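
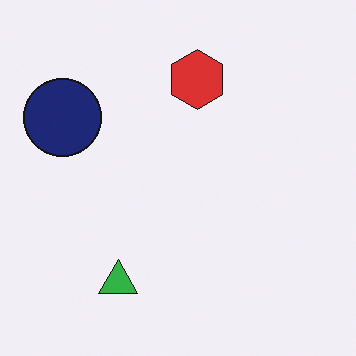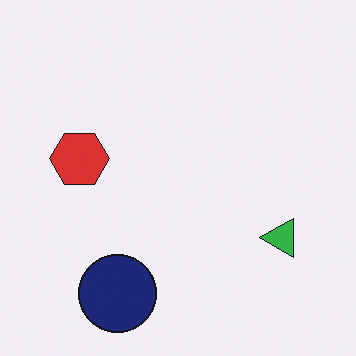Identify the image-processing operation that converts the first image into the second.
Rotated 90° counter-clockwise.

The navy circle sits in the top-left of the first image and the bottom-left of the second — consistent with a whole-image 90° counter-clockwise rotation.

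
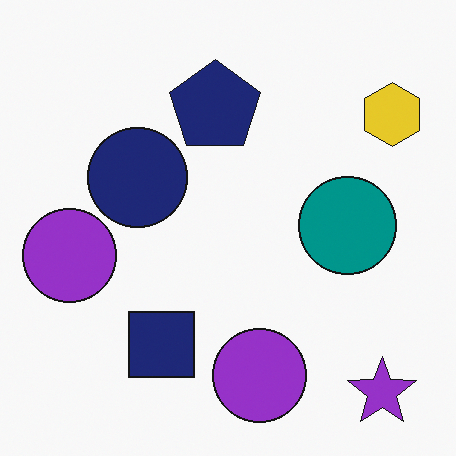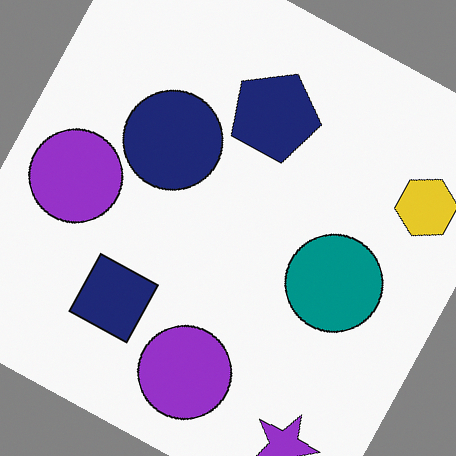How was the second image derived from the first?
It was rotated clockwise by a clearly visible amount.

Every shape is tilted by the same angle and the image corners show triangular fill wedges — a whole-image rotation by a non-right angle.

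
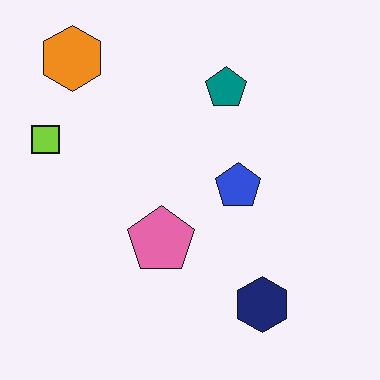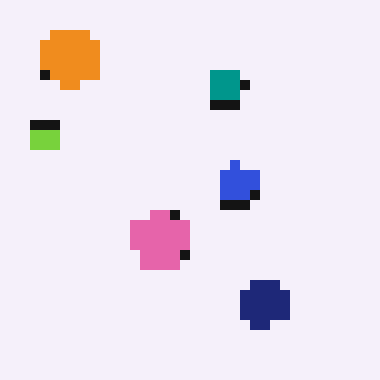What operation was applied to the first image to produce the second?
The transformation is: heavily pixelated into large blocks.

Shapes are reduced to large square blocks; fine edges and outlines are lost — a downscale-then-upscale (mosaic) effect.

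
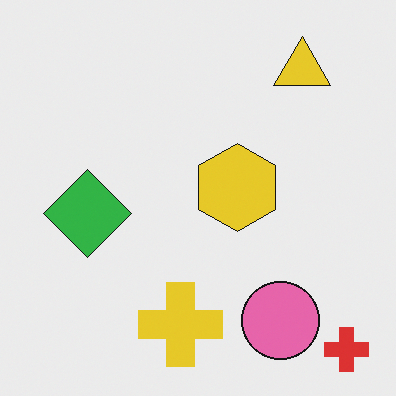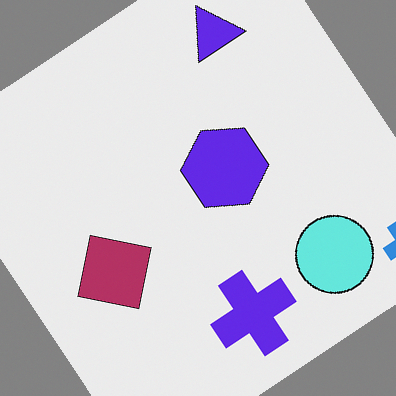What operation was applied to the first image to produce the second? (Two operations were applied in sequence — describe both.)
The image was hue-shifted by a large amount, then rotated counter-clockwise by a large amount — several tens of degrees.

Every shape's color has rotated by the same amount around the hue wheel — a uniform hue shift. Every shape is tilted by the same angle and the image corners show triangular fill wedges — a whole-image rotation by a non-right angle.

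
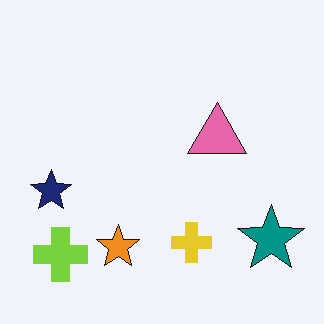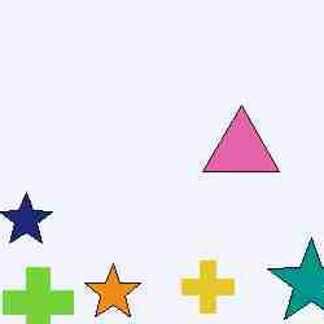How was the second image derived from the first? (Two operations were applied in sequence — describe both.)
It was heavily JPEG-compressed with obvious blocking artifacts, then cropped to a modestly smaller region and rescaled.

Blocky 8×8 compression artifacts appear around shape edges and the flat background shows ringing — characteristic JPEG degradation. The visible shapes are larger and the field of view is narrower; shapes near the original edges may be partly or wholly outside the frame — a crop-and-rescale.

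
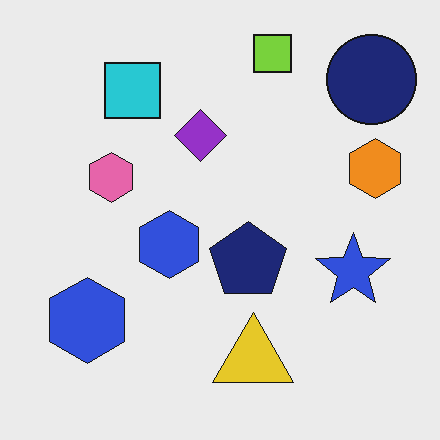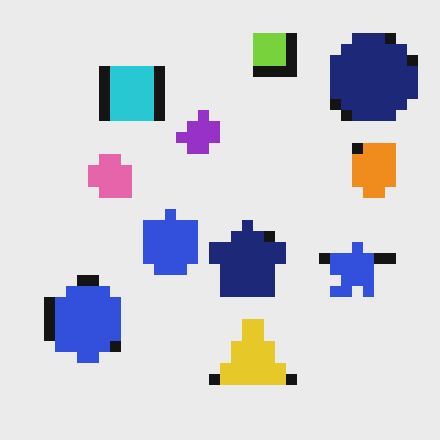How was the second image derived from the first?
The second image is the first coarsely pixelated.

Shapes are reduced to large square blocks; fine edges and outlines are lost — a downscale-then-upscale (mosaic) effect.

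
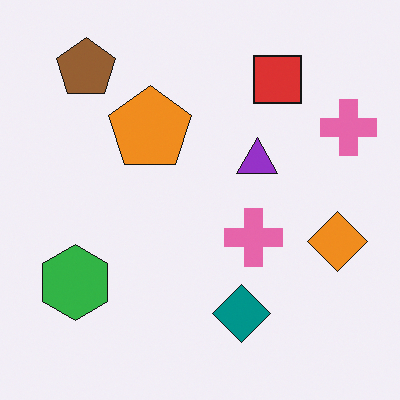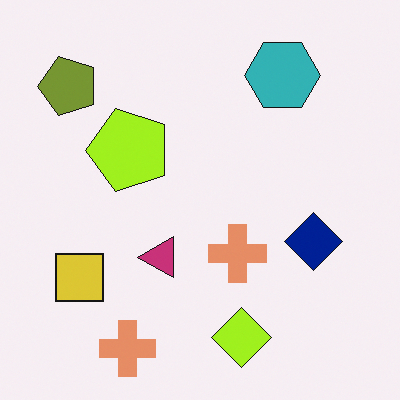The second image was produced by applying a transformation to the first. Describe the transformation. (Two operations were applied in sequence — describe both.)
The transformation is: hue-shifted by a small amount, then transposed (reflected across the top-left ↔ bottom-right diagonal).

Every shape's color has rotated by the same amount around the hue wheel — a uniform hue shift. Shapes have swapped their row and column positions — what was in the top-right is now in the bottom-left — a diagonal reflection.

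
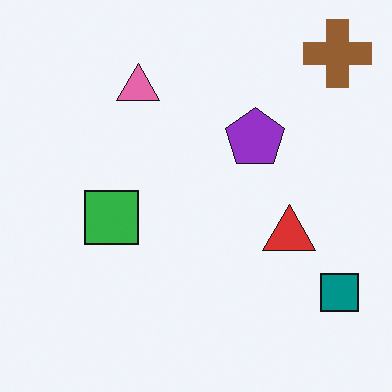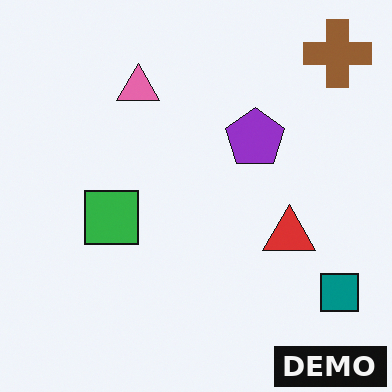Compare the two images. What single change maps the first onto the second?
It was watermarked with the text "DEMO" in the lower-right corner.

A dark label reading "DEMO" appears in the lower-right corner.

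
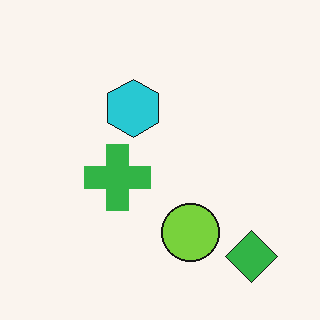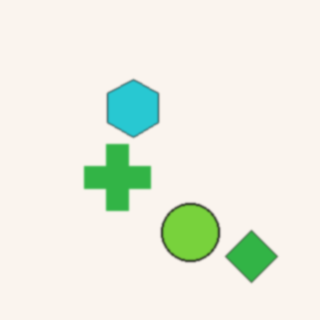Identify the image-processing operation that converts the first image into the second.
The second image is the first given a subtle gaussian blur.

Shape edges and outlines are uniformly softened across the whole image.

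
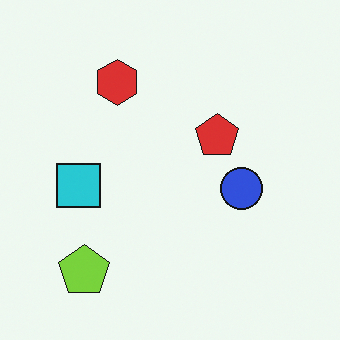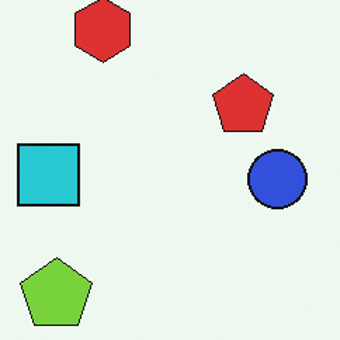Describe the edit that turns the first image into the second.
The second image is the first cropped slightly and scaled back up.

The visible shapes are larger and the field of view is narrower; shapes near the original edges may be partly or wholly outside the frame — a crop-and-rescale.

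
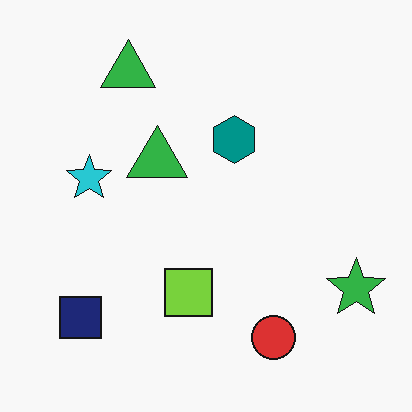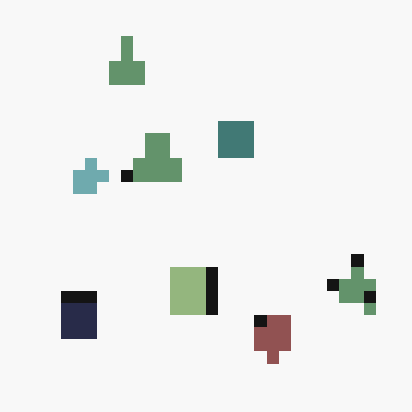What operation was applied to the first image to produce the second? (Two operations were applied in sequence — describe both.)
This is the original image coarsely pixelated, then heavily desaturated.

Shapes are reduced to large square blocks; fine edges and outlines are lost — a downscale-then-upscale (mosaic) effect. All colors are more muted and greyish — a global saturation change.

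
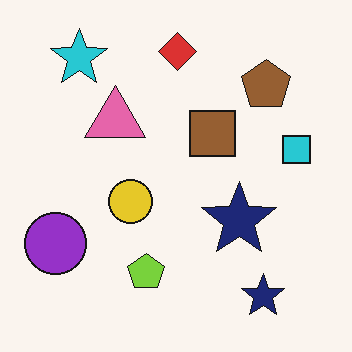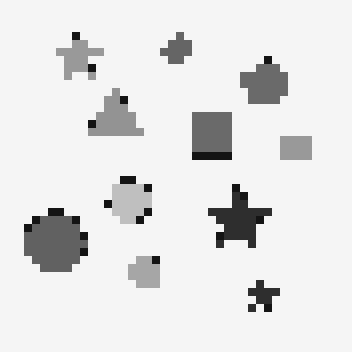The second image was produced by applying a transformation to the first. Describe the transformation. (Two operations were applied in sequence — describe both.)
The transformation is: converted to grayscale, then moderately pixelated.

All color is removed — every shape is now a shade of grey. Shapes are reduced to large square blocks; fine edges and outlines are lost — a downscale-then-upscale (mosaic) effect.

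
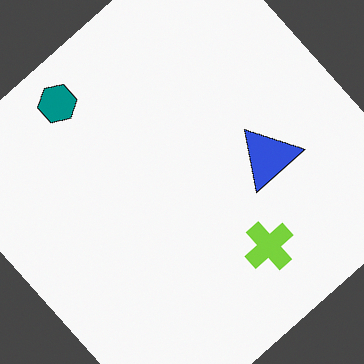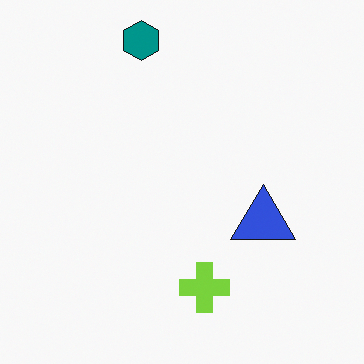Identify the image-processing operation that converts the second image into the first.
This is the original image rotated counter-clockwise by a large amount — several tens of degrees.

Every shape is tilted by the same angle and the image corners show triangular fill wedges — a whole-image rotation by a non-right angle.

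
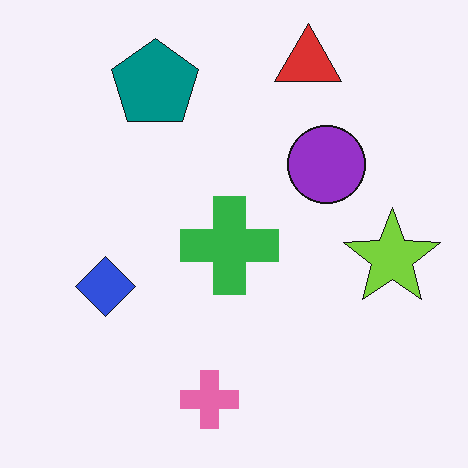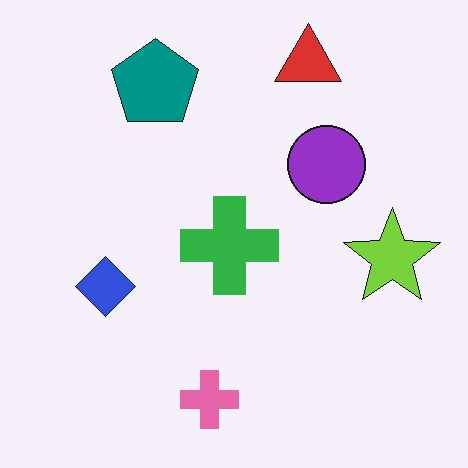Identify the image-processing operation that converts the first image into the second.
The image was given moderate JPEG compression.

Blocky 8×8 compression artifacts appear around shape edges and the flat background shows ringing — characteristic JPEG degradation.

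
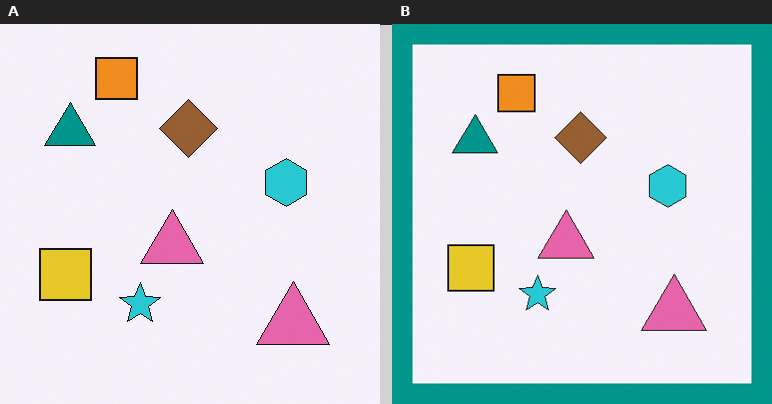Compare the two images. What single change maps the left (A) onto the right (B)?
The right (B) image is the left (A) framed with a teal border.

A solid teal frame runs around the edge of the right (B) image, with the content slightly shrunk inside it.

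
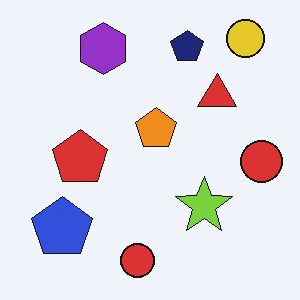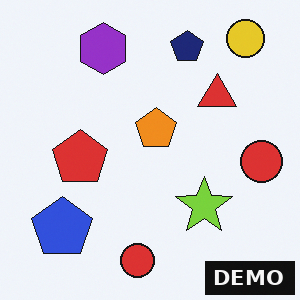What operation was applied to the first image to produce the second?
The transformation is: watermarked with the text "DEMO" in the lower-right corner.

A dark label reading "DEMO" appears in the lower-right corner.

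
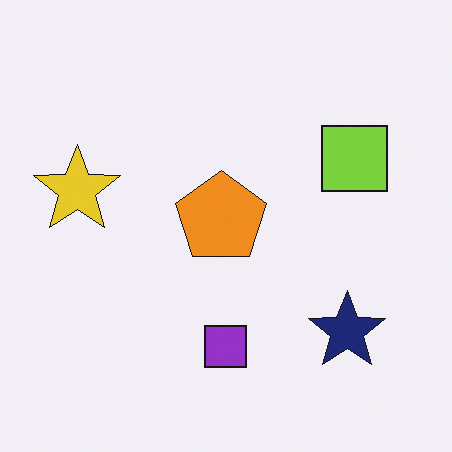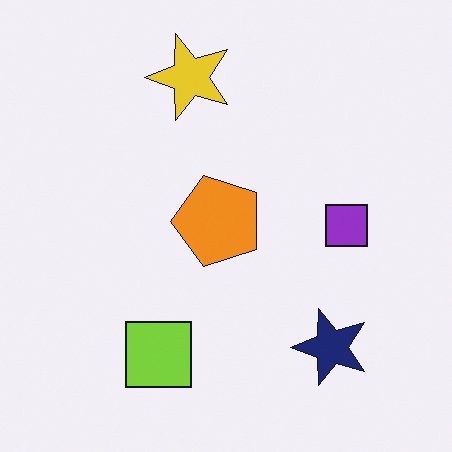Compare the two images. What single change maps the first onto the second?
The transformation is: transposed (reflected across the top-left ↔ bottom-right diagonal).

Shapes have swapped their row and column positions — what was in the top-right is now in the bottom-left — a diagonal reflection.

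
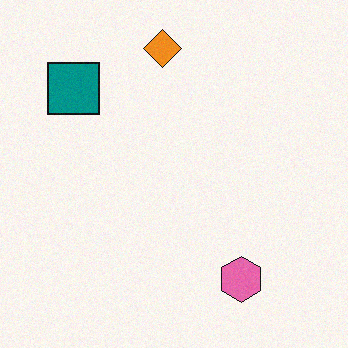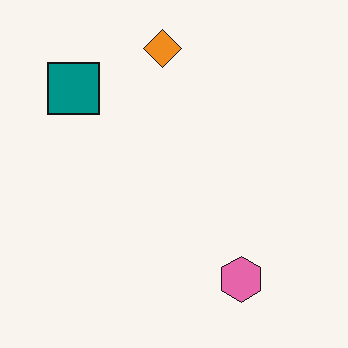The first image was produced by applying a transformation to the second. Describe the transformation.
The transformation is: degraded with subtle gaussian noise.

Random speckle covers the whole image, including the flat background.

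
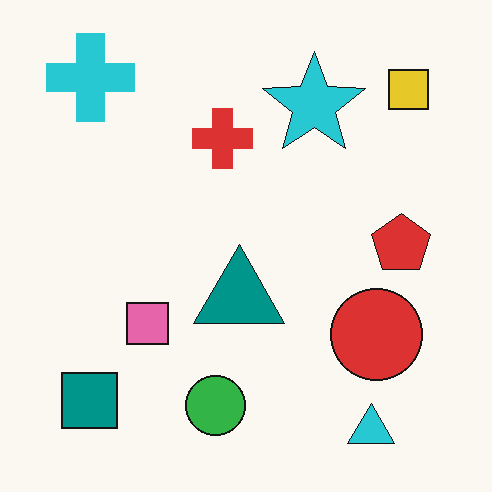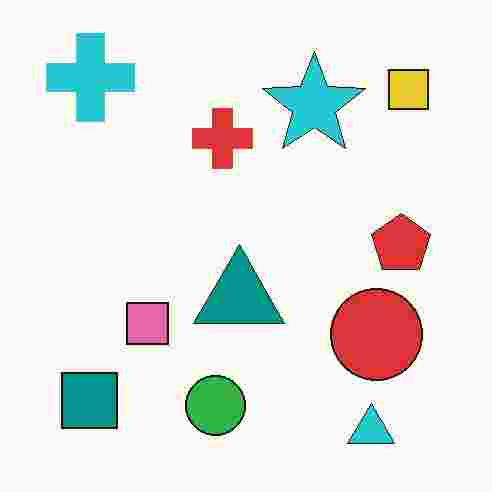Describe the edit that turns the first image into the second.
The image was degraded with heavy JPEG compression.

Blocky 8×8 compression artifacts appear around shape edges and the flat background shows ringing — characteristic JPEG degradation.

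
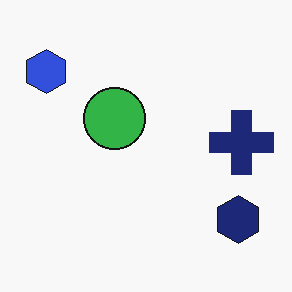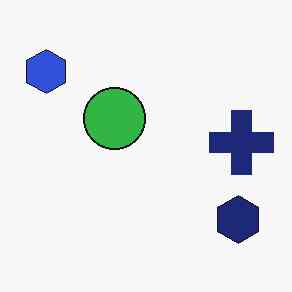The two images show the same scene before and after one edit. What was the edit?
The second image is the first JPEG-compressed with visible artifacts.

Blocky 8×8 compression artifacts appear around shape edges and the flat background shows ringing — characteristic JPEG degradation.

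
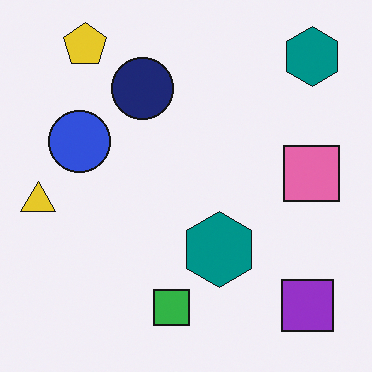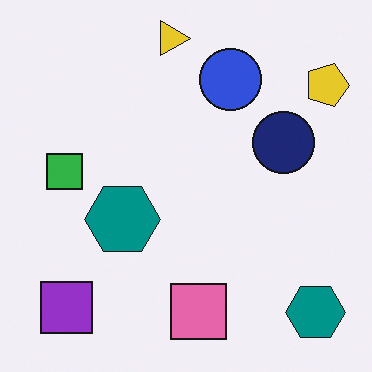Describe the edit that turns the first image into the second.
This is the original image rotated 90° clockwise.

The yellow pentagon sits in the top-left of the first image and the top-right of the second — consistent with a whole-image 90° clockwise rotation.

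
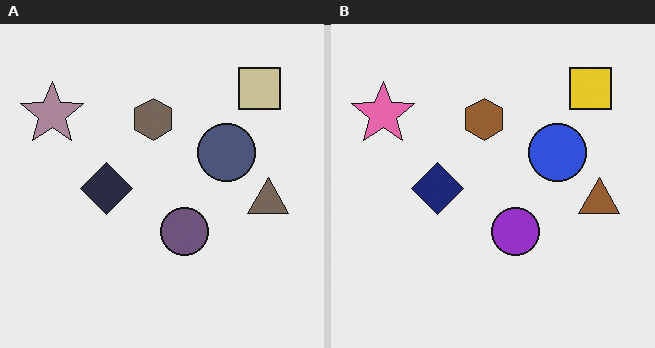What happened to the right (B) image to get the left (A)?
The left (A) image is the right (B) made much more muted (saturation change).

All colors are more muted and greyish — a global saturation change.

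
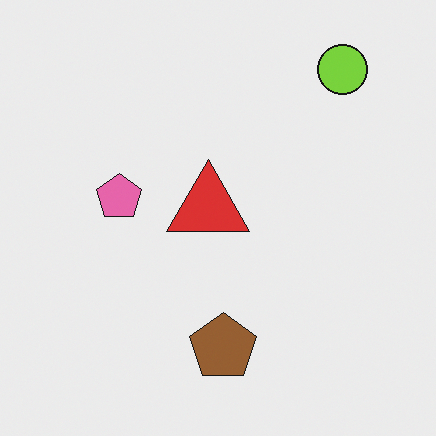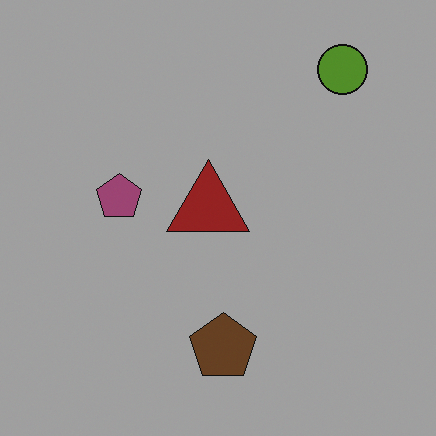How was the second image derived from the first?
It was noticeably darkened.

Every pixel — background and shapes alike — is uniformly darkened.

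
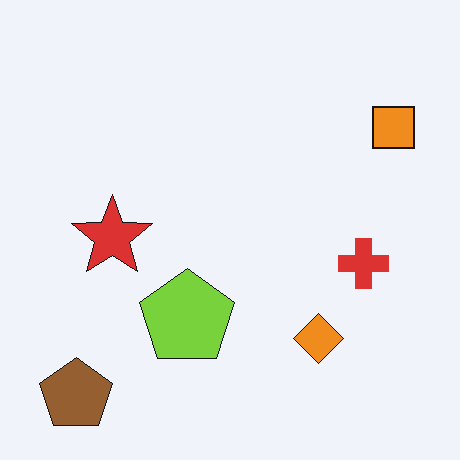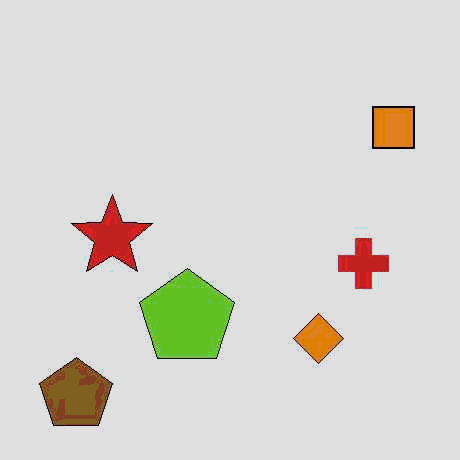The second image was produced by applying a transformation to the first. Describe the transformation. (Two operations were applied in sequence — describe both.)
It was given moderate JPEG compression, then moderately posterized.

Blocky 8×8 compression artifacts appear around shape edges and the flat background shows ringing — characteristic JPEG degradation. Each flat color has snapped to a coarser quantized level — most visibly, the near-white background has dropped to a flat grey.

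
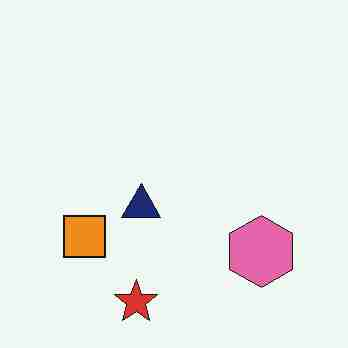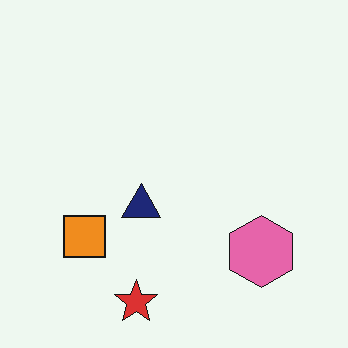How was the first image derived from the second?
It was degraded with heavy JPEG compression.

Blocky 8×8 compression artifacts appear around shape edges and the flat background shows ringing — characteristic JPEG degradation.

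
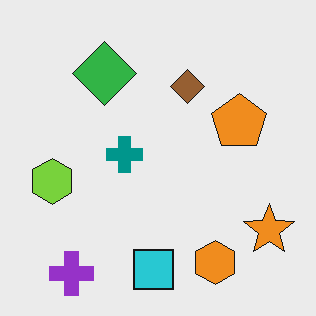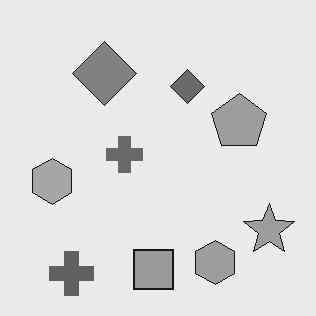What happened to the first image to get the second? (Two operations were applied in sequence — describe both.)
Converted to grayscale, then JPEG-compressed with visible artifacts.

All color is removed — every shape is now a shade of grey. Blocky 8×8 compression artifacts appear around shape edges and the flat background shows ringing — characteristic JPEG degradation.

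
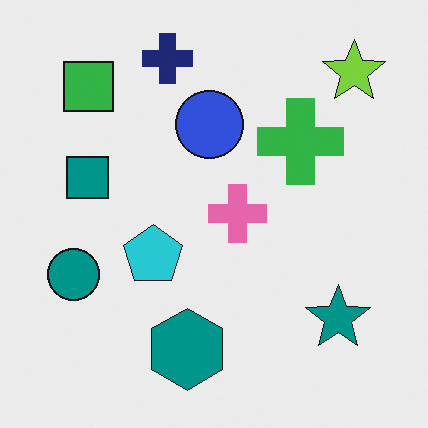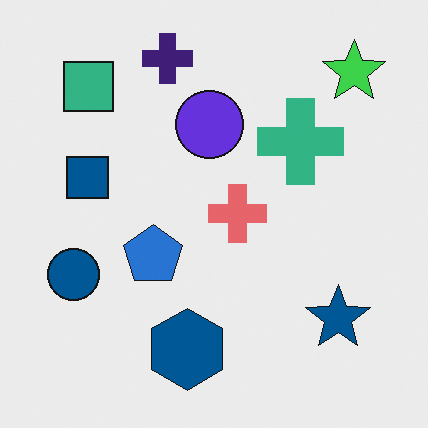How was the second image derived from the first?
The transformation is: hue-shifted by a small amount.

Every shape's color has rotated by the same amount around the hue wheel — a uniform hue shift.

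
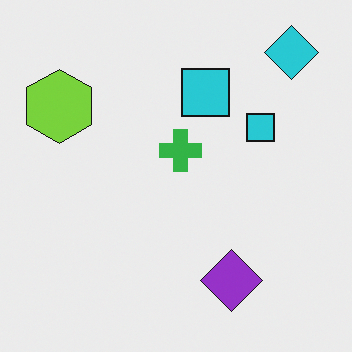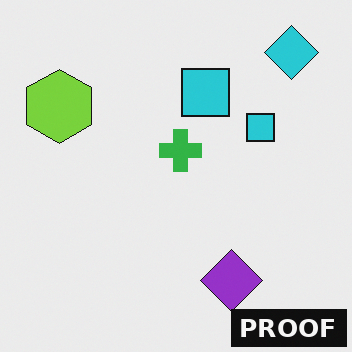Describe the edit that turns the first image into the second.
The second image is the first watermarked with the text "PROOF" in the lower-right corner.

A dark label reading "PROOF" appears in the lower-right corner.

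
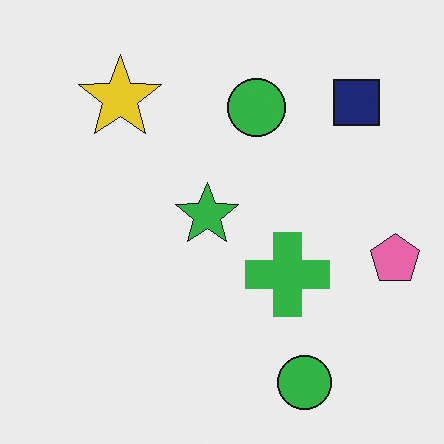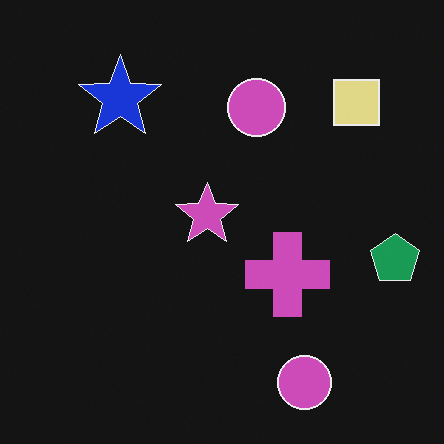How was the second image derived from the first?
Color-inverted (negative).

The light background has become dark and every shape's color is its complement — a photographic negative.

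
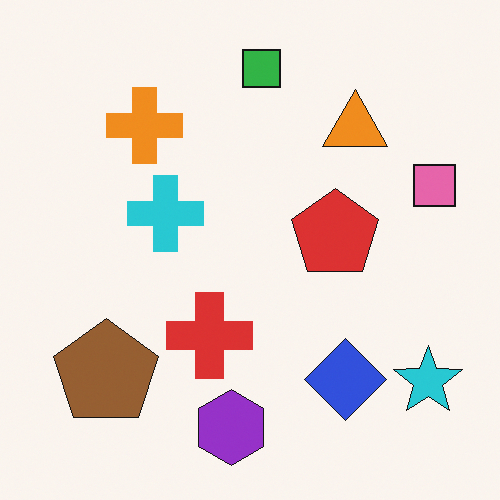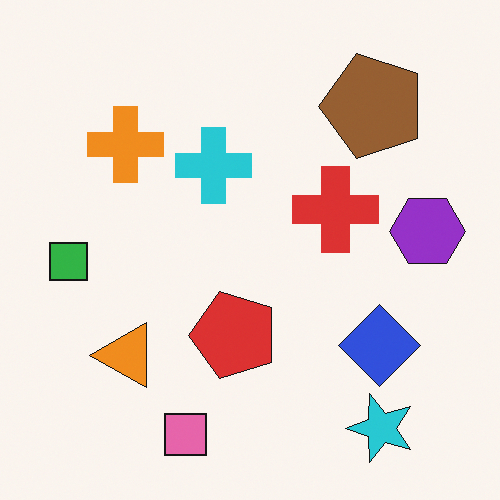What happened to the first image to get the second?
The second image is the first transposed (reflected across the top-left ↔ bottom-right diagonal).

Shapes have swapped their row and column positions — what was in the top-right is now in the bottom-left — a diagonal reflection.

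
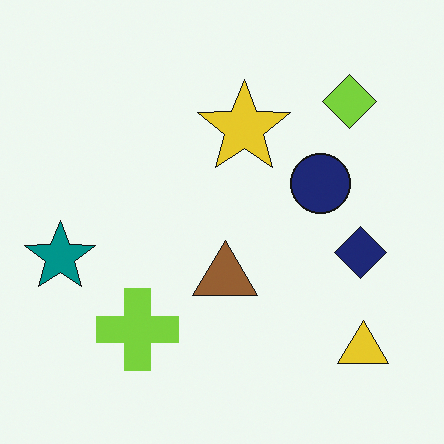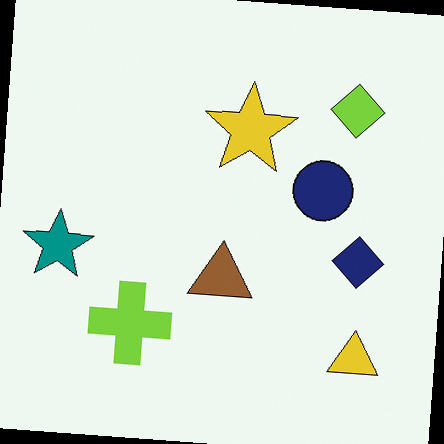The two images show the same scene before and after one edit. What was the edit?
The transformation is: rotated clockwise by a slight angle.

Every shape is tilted by the same angle and the image corners show triangular fill wedges — a whole-image rotation by a non-right angle.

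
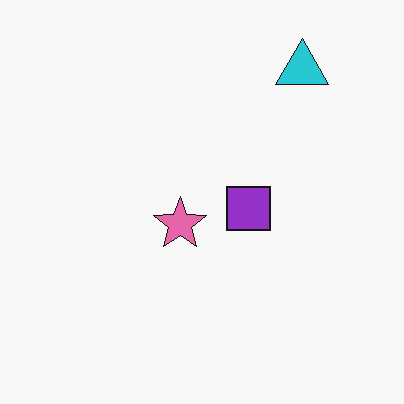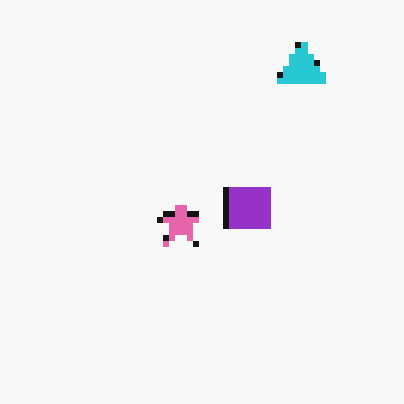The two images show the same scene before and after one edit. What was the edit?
Pixelated into visible square blocks.

Shapes are reduced to large square blocks; fine edges and outlines are lost — a downscale-then-upscale (mosaic) effect.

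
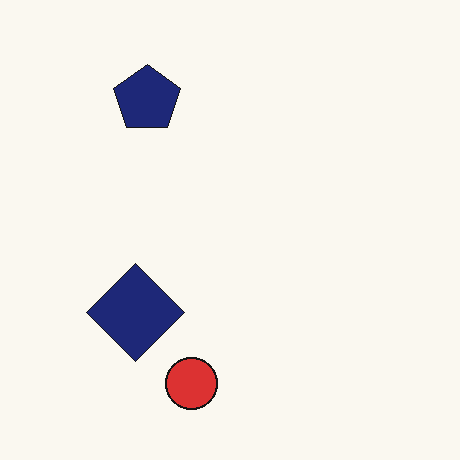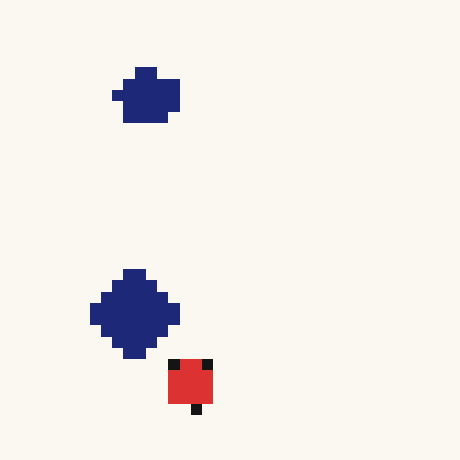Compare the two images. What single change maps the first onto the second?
The image was coarsely pixelated.

Shapes are reduced to large square blocks; fine edges and outlines are lost — a downscale-then-upscale (mosaic) effect.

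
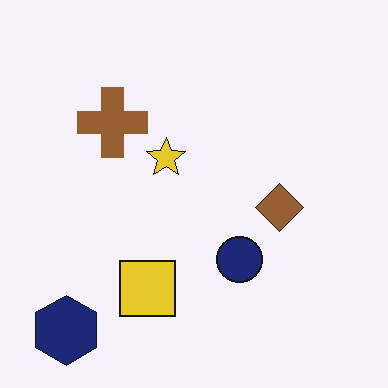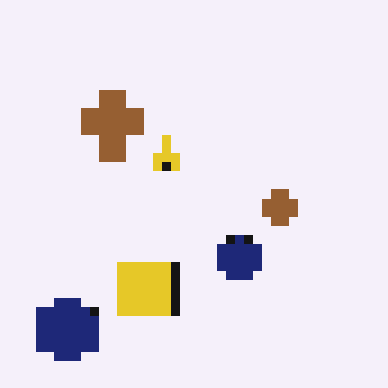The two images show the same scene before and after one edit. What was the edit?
The second image is the first coarsely pixelated.

Shapes are reduced to large square blocks; fine edges and outlines are lost — a downscale-then-upscale (mosaic) effect.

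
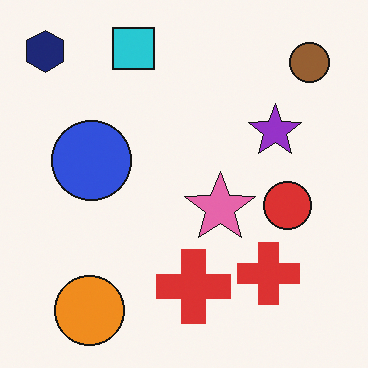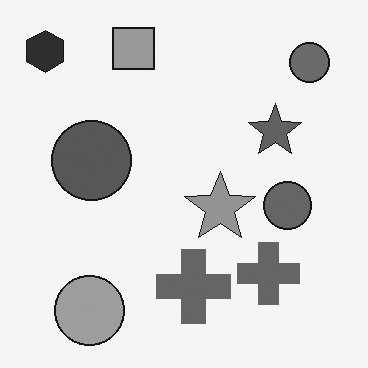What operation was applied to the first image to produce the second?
Converted to grayscale.

All color is removed — every shape is now a shade of grey.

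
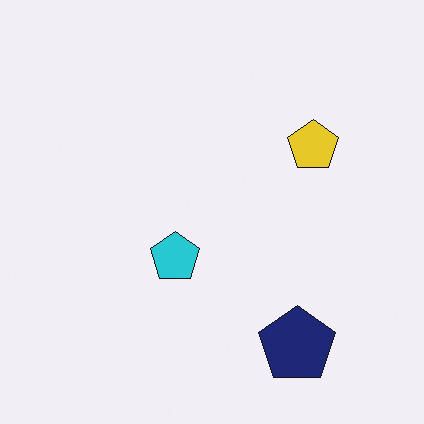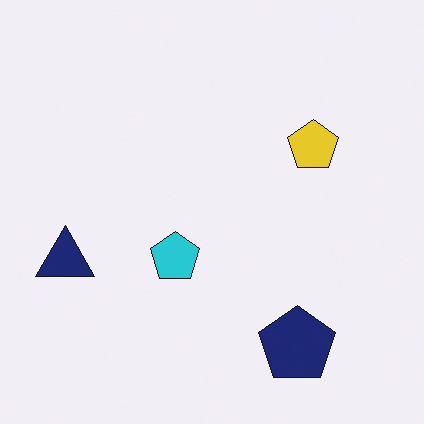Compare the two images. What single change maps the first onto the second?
Overlaid with an additional navy triangle.

A navy triangle appears in the second image that is absent from the first.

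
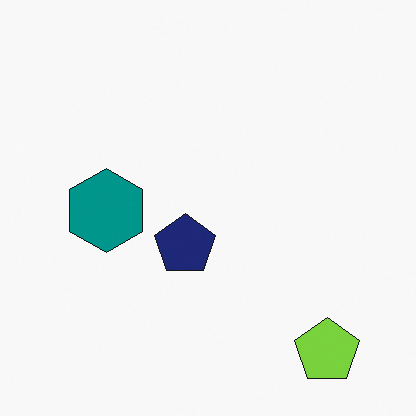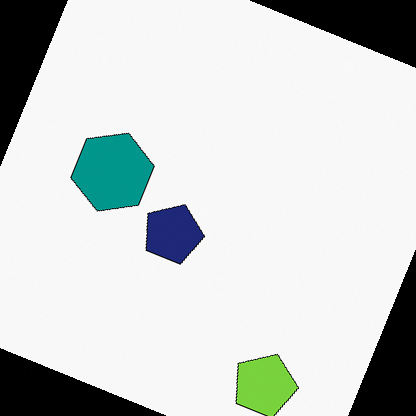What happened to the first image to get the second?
Rotated clockwise by a moderate amount.

Every shape is tilted by the same angle and the image corners show triangular fill wedges — a whole-image rotation by a non-right angle.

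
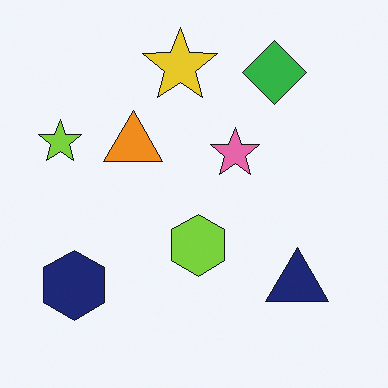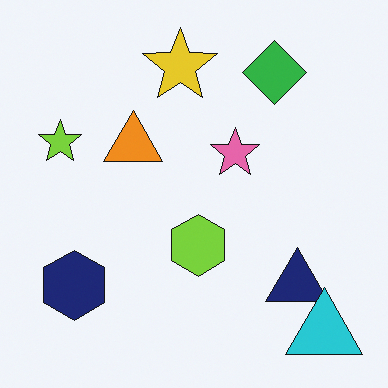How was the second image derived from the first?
The image was overlaid with an additional cyan triangle.

A cyan triangle appears in the second image that is absent from the first.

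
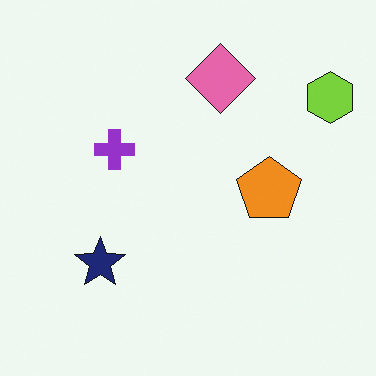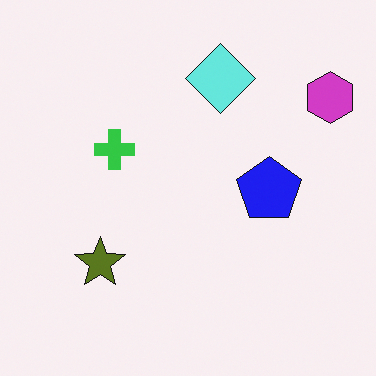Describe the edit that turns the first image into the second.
The image was hue-shifted by a large amount.

Every shape's color has rotated by the same amount around the hue wheel — a uniform hue shift.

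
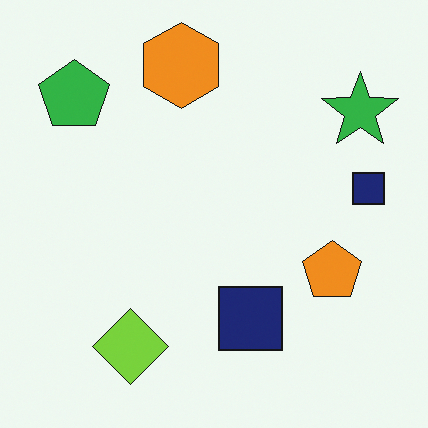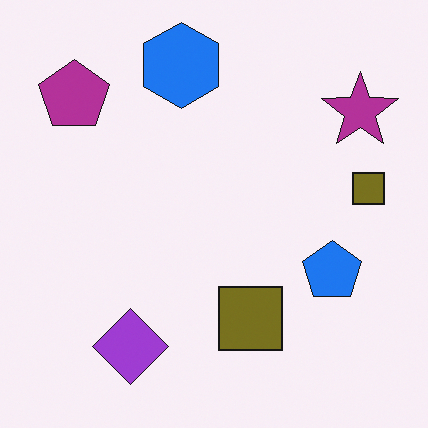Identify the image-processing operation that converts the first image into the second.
This is the original image hue-shifted by a large amount.

Every shape's color has rotated by the same amount around the hue wheel — a uniform hue shift.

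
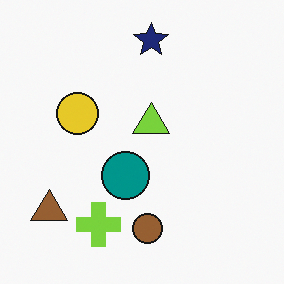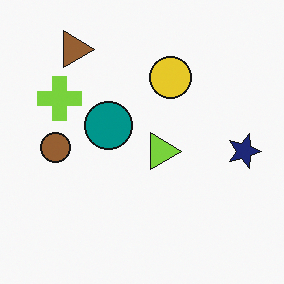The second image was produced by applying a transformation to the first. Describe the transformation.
The transformation is: rotated 90° clockwise.

The brown triangle sits in the bottom-left of the first image and the top-left of the second — consistent with a whole-image 90° clockwise rotation.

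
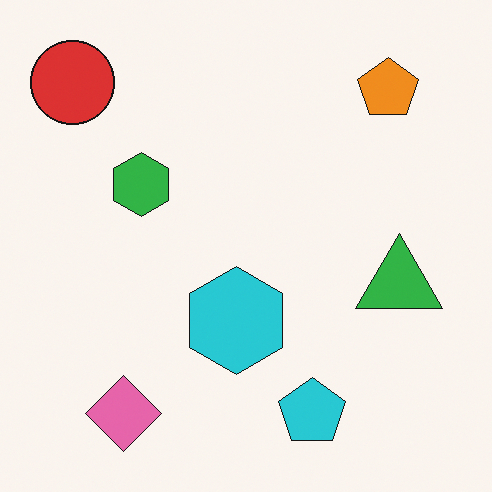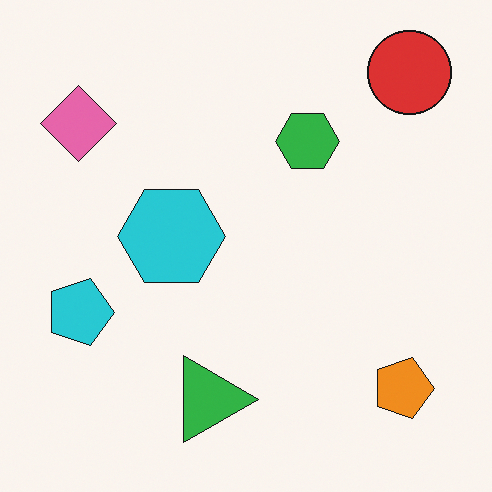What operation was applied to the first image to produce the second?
This is the original image rotated 90° clockwise.

The red circle sits in the top-left of the first image and the top-right of the second — consistent with a whole-image 90° clockwise rotation.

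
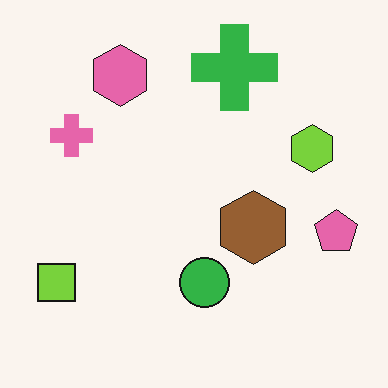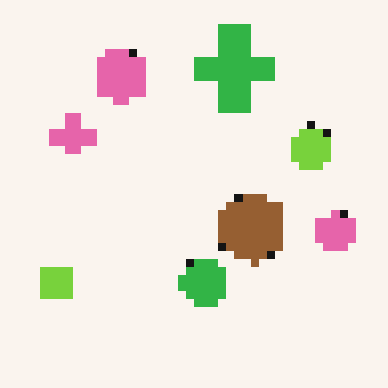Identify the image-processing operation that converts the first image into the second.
Pixelated into visible square blocks.

Shapes are reduced to large square blocks; fine edges and outlines are lost — a downscale-then-upscale (mosaic) effect.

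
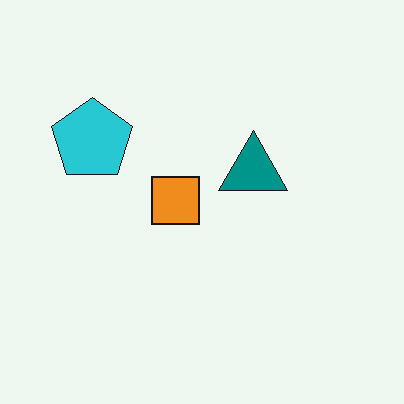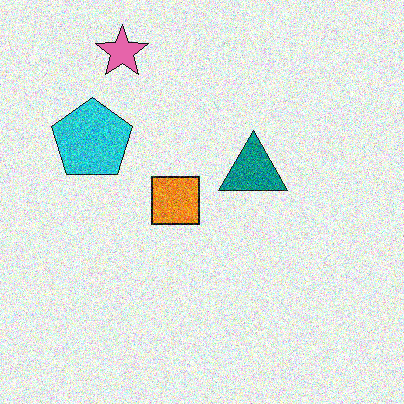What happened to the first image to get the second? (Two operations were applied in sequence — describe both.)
Degraded with heavy additive noise, then overlaid with an additional pink star.

Random speckle covers the whole image, including the flat background. A pink star appears in the second image that is absent from the first.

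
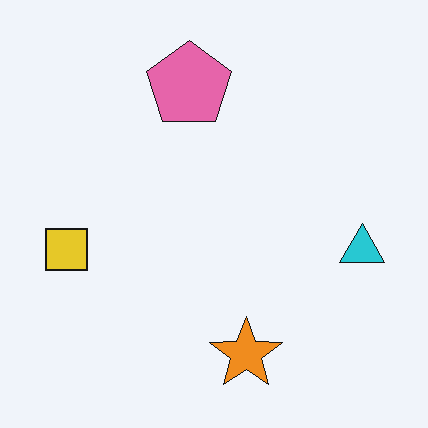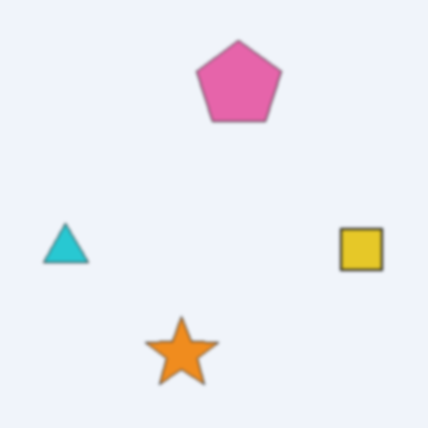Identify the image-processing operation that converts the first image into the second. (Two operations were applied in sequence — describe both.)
This is the original image flipped horizontally (left ↔ right), then slightly softened.

The yellow square is in the left of the first image and the right of the second — shapes on opposite sides of the vertical midline have swapped in a mirror flip. Shape edges and outlines are uniformly softened across the whole image.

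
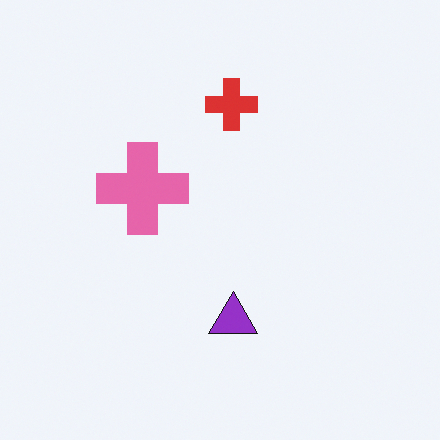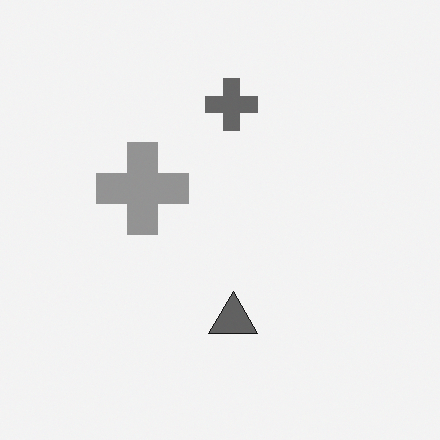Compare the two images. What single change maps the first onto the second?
This is the original image converted to grayscale.

All color is removed — every shape is now a shade of grey.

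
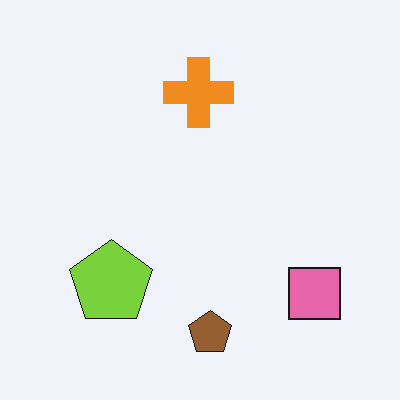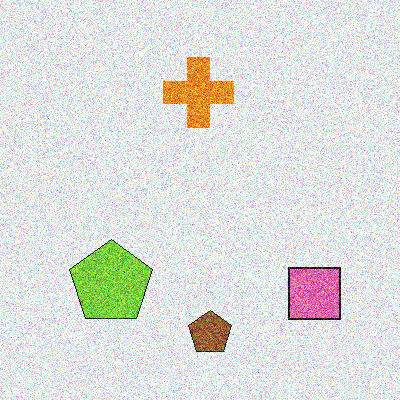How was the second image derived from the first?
Degraded with a thick layer of grain.

Random speckle covers the whole image, including the flat background.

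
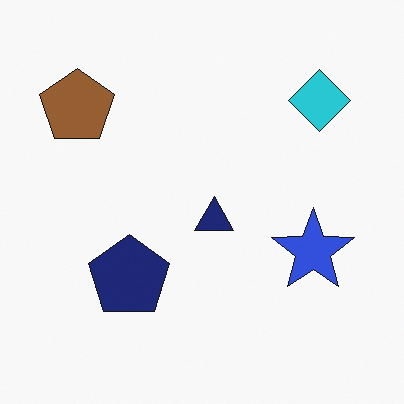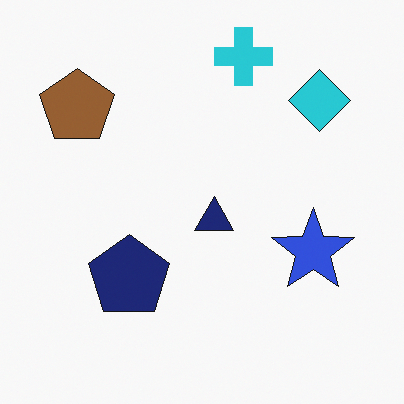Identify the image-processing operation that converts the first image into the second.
It was overlaid with an additional cyan cross.

A cyan cross appears in the second image that is absent from the first.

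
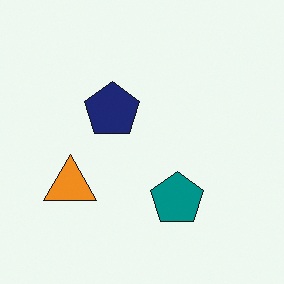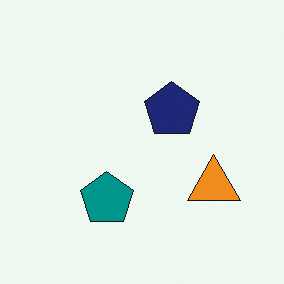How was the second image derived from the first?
Flipped horizontally (left ↔ right).

The orange triangle is in the left of the first image and the right of the second — shapes on opposite sides of the vertical midline have swapped in a mirror flip.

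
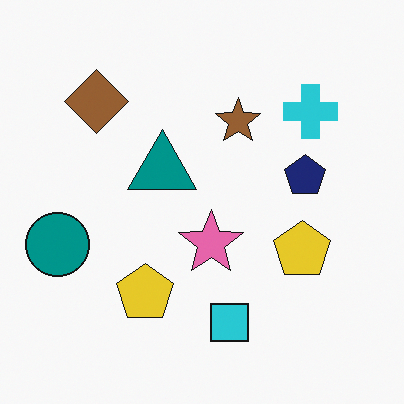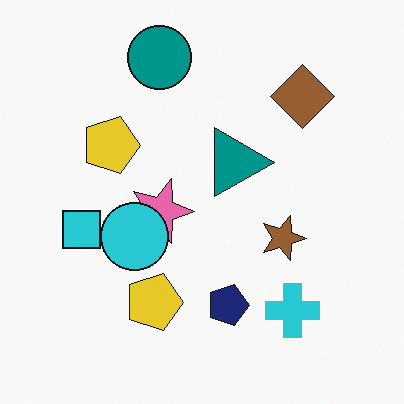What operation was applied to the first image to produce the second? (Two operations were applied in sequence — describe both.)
It was rotated 90° clockwise, then overlaid with an additional cyan circle.

The teal circle sits in the left of the first image and the top of the second — consistent with a whole-image 90° clockwise rotation. A cyan circle appears in the second image that is absent from the first.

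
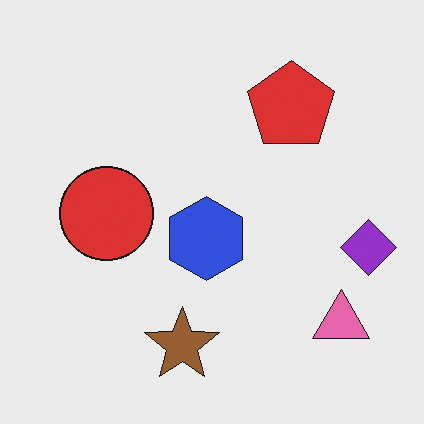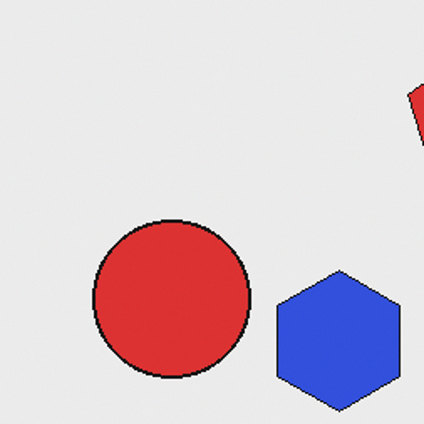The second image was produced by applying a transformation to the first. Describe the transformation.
This is the original image cropped tightly and scaled back up.

The visible shapes are larger and the field of view is narrower; shapes near the original edges may be partly or wholly outside the frame — a crop-and-rescale.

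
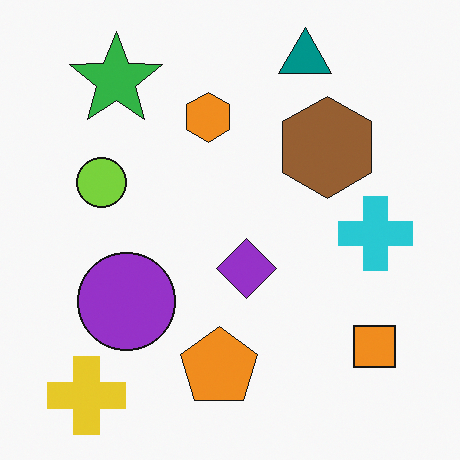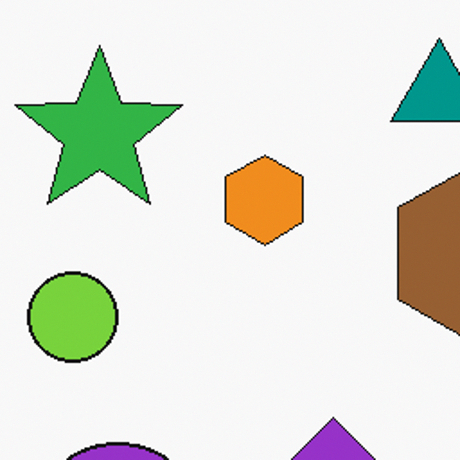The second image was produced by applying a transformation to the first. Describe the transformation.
The second image is the first cropped tightly and scaled back up.

The visible shapes are larger and the field of view is narrower; shapes near the original edges may be partly or wholly outside the frame — a crop-and-rescale.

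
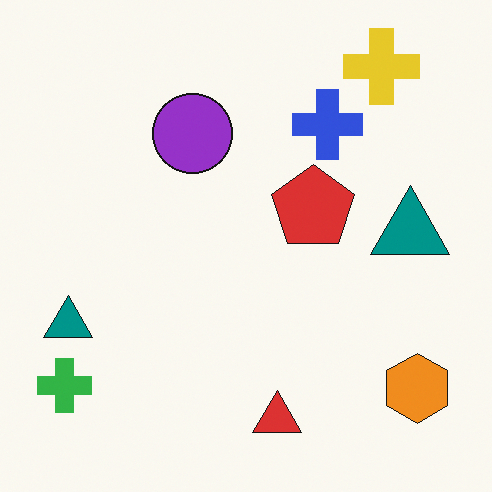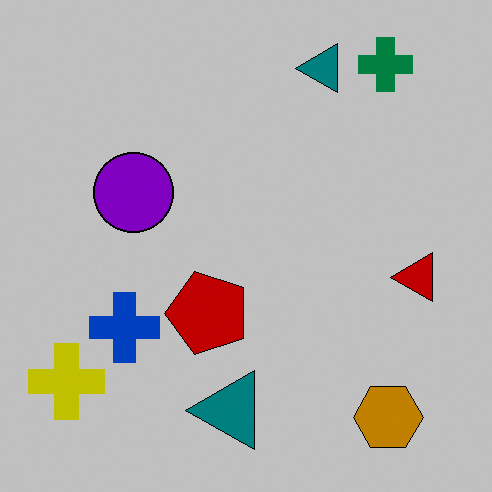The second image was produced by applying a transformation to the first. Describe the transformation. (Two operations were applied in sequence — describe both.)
This is the original image transposed (reflected across the top-left ↔ bottom-right diagonal), then aggressively posterized.

Shapes have swapped their row and column positions — what was in the top-right is now in the bottom-left — a diagonal reflection. Each flat color has snapped to a coarser quantized level — most visibly, the near-white background has dropped to a flat grey.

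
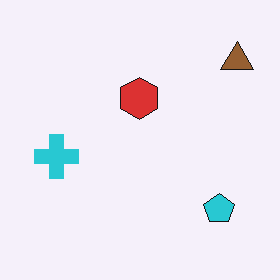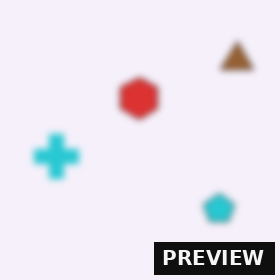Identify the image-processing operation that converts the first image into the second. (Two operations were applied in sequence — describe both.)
This is the original image moderately blurred, then watermarked with the text "PREVIEW" in the lower-right corner.

Shape edges and outlines are uniformly softened across the whole image. A dark label reading "PREVIEW" appears in the lower-right corner.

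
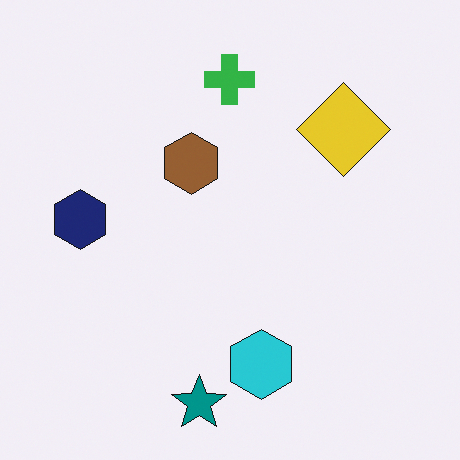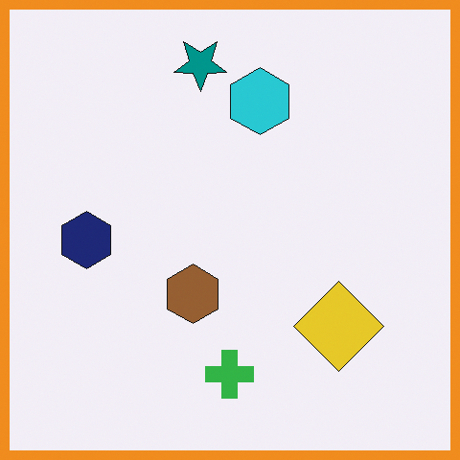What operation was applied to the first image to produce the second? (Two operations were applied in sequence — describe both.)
It was flipped vertically (top ↔ bottom), then framed with a orange border.

The teal star is in the bottom of the first image and the top of the second — shapes on opposite sides of the horizontal midline have swapped in a mirror flip. A solid orange frame runs around the edge of the second image, with the content slightly shrunk inside it.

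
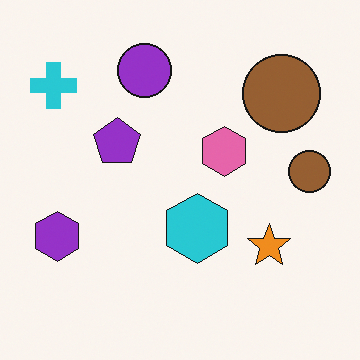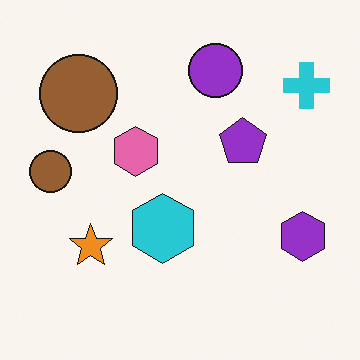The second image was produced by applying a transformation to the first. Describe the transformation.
The second image is the first flipped horizontally (left ↔ right).

The cyan cross is in the top-left of the first image and the top-right of the second — shapes on opposite sides of the vertical midline have swapped in a mirror flip.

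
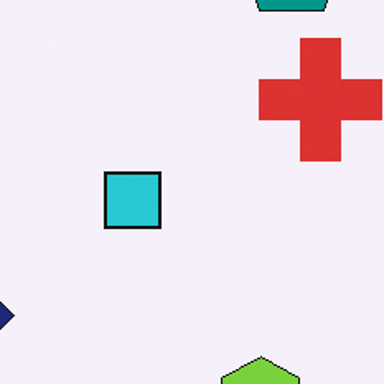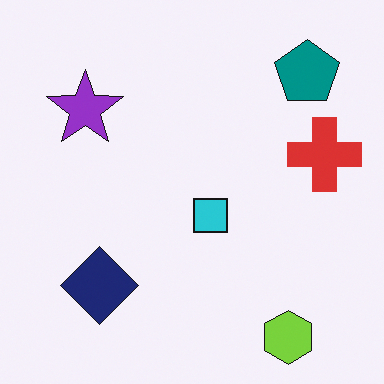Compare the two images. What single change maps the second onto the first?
It was cropped tightly and scaled back up.

The visible shapes are larger and the field of view is narrower; shapes near the original edges may be partly or wholly outside the frame — a crop-and-rescale.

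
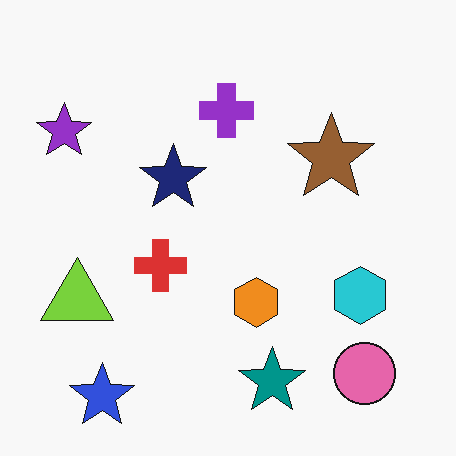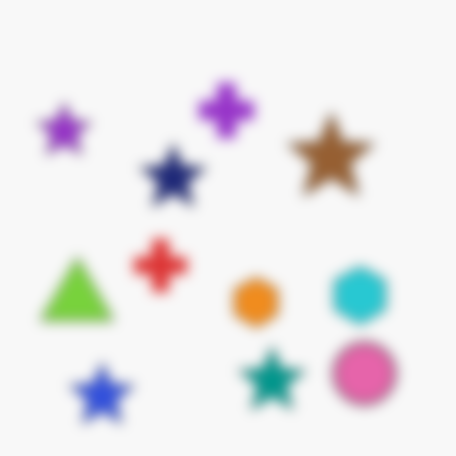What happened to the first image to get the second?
It was strongly gaussian-blurred.

Shape edges and outlines are uniformly softened across the whole image.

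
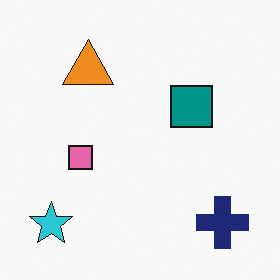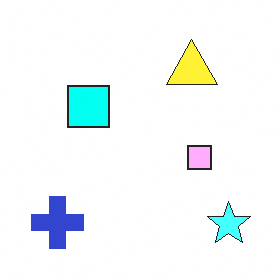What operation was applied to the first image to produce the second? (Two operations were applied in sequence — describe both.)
Brightened a lot, then flipped horizontally (left ↔ right).

Every pixel — background and shapes alike — is uniformly brightened. The cyan star is in the bottom-left of the first image and the bottom-right of the second — shapes on opposite sides of the vertical midline have swapped in a mirror flip.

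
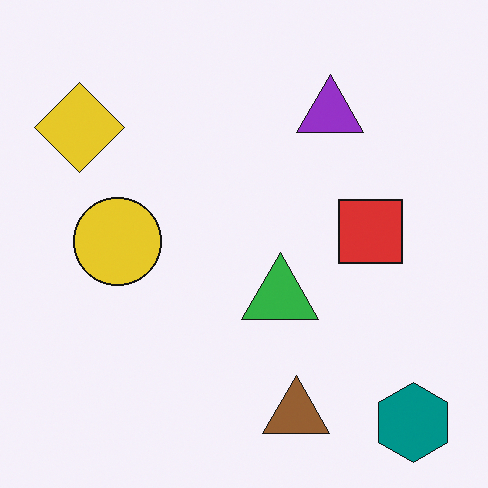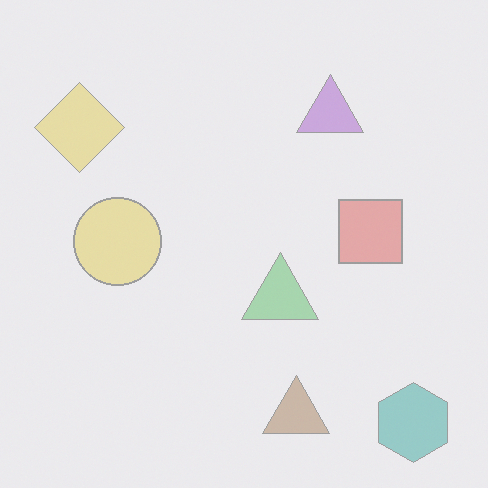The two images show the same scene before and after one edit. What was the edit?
This is the original image washed out (contrast reduced).

Tones are pushed toward mid-grey across the whole image — a global contrast change.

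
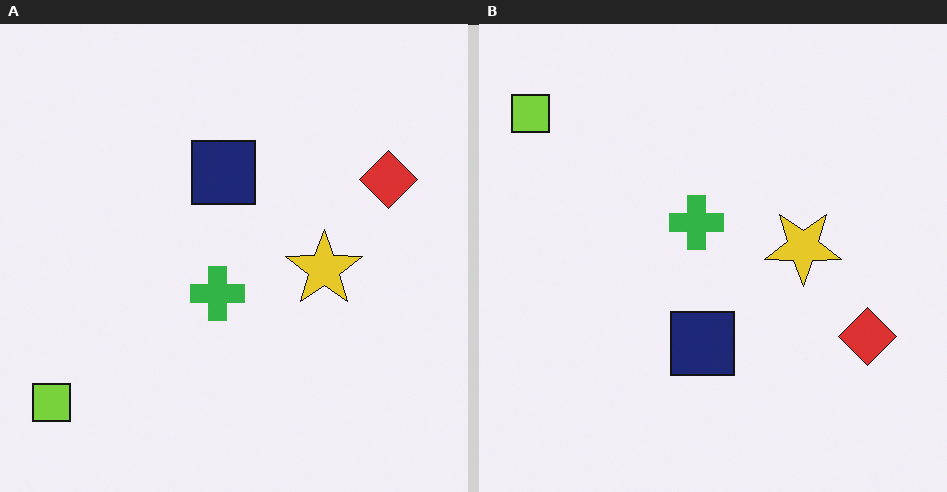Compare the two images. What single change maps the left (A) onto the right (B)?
It was flipped vertically (top ↔ bottom).

The lime square is in the bottom-left of the left (A) image and the top-left of the right (B) — shapes on opposite sides of the horizontal midline have swapped in a mirror flip.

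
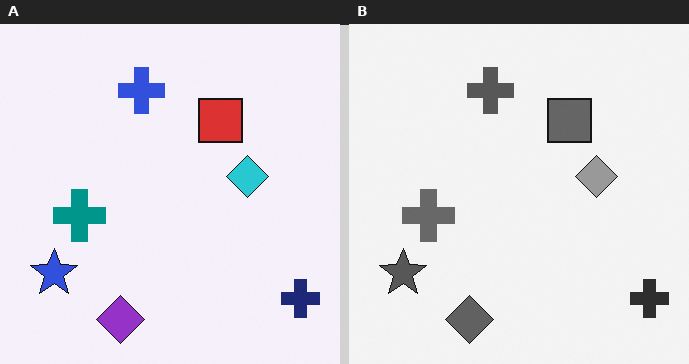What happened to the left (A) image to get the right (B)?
This is the original image converted to grayscale.

All color is removed — every shape is now a shade of grey.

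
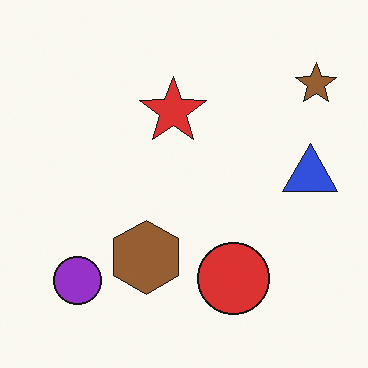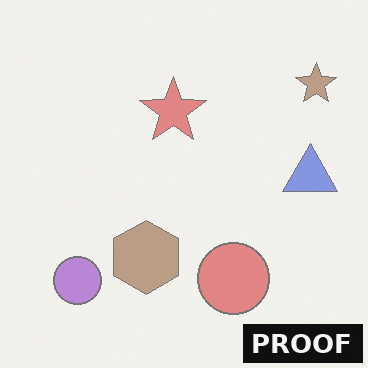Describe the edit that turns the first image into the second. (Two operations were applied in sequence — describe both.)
The transformation is: washed out (contrast reduced), then watermarked with the text "PROOF" in the lower-right corner.

Tones are pushed toward mid-grey across the whole image — a global contrast change. A dark label reading "PROOF" appears in the lower-right corner.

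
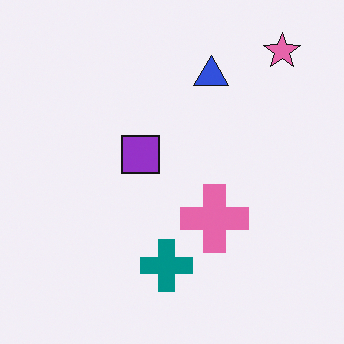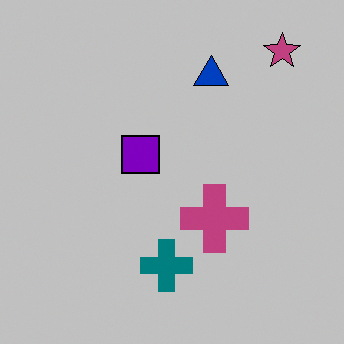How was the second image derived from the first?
Heavily posterized to just a handful of flat colors.

Each flat color has snapped to a coarser quantized level — most visibly, the near-white background has dropped to a flat grey.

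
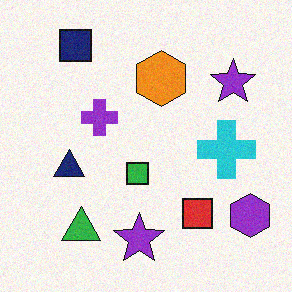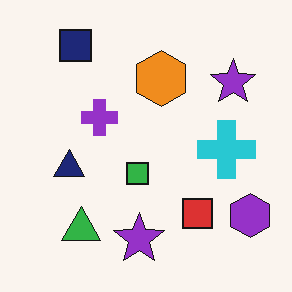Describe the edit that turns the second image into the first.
The image was degraded with subtle gaussian noise.

Random speckle covers the whole image, including the flat background.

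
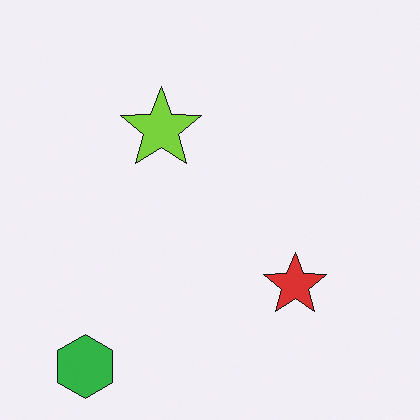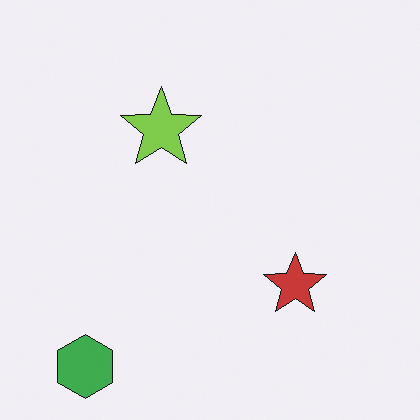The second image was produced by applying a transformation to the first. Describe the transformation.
The second image is the first slightly desaturated.

All colors are more muted and greyish — a global saturation change.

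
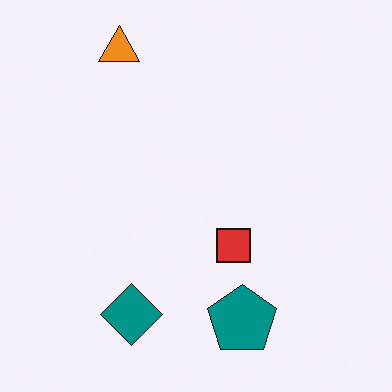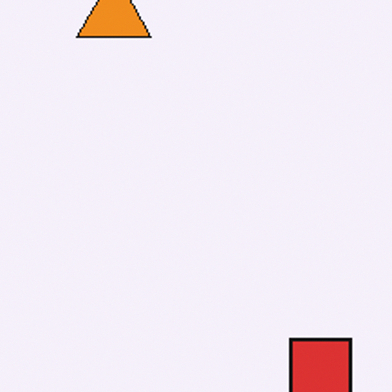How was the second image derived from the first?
Cropped to a noticeably smaller region and rescaled.

The visible shapes are larger and the field of view is narrower; shapes near the original edges may be partly or wholly outside the frame — a crop-and-rescale.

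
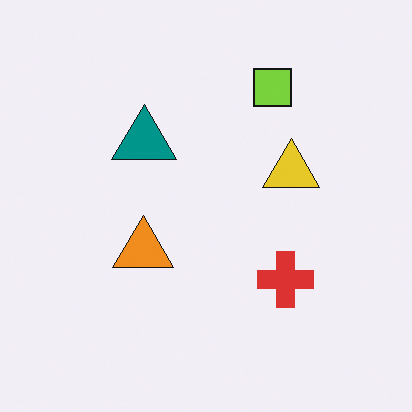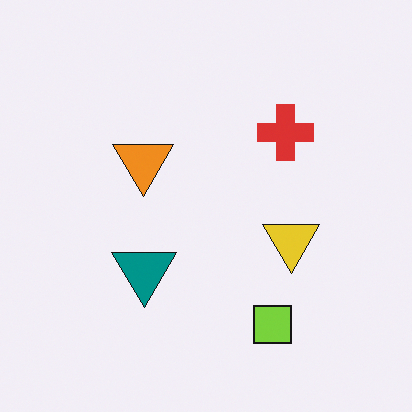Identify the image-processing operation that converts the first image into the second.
The second image is the first flipped vertically (top ↔ bottom).

The lime square is in the top of the first image and the bottom of the second — shapes on opposite sides of the horizontal midline have swapped in a mirror flip.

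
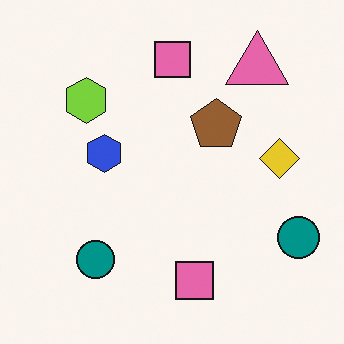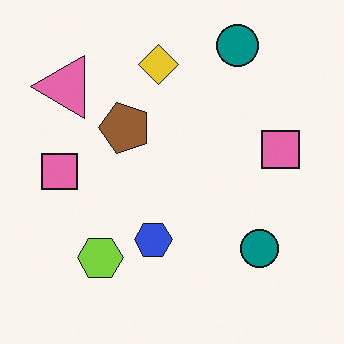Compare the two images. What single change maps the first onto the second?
This is the original image rotated 90° counter-clockwise.

The pink triangle sits in the top-right of the first image and the top-left of the second — consistent with a whole-image 90° counter-clockwise rotation.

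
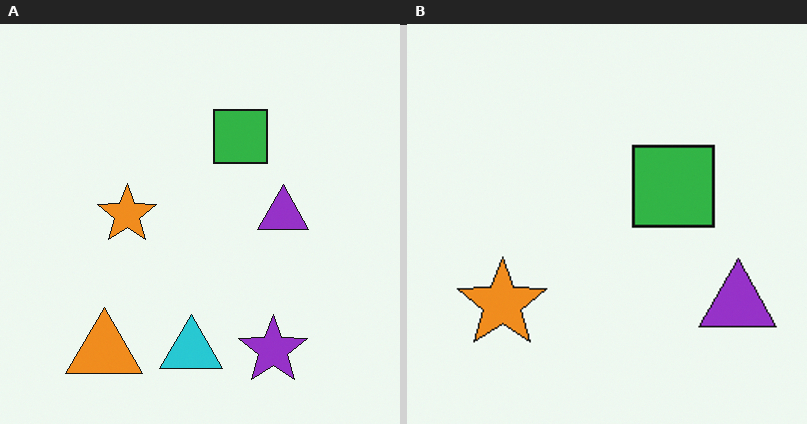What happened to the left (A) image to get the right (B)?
This is the original image cropped slightly and scaled back up.

The visible shapes are larger and the field of view is narrower; shapes near the original edges may be partly or wholly outside the frame — a crop-and-rescale.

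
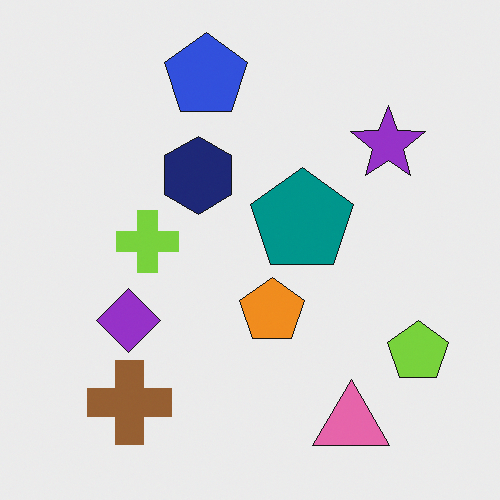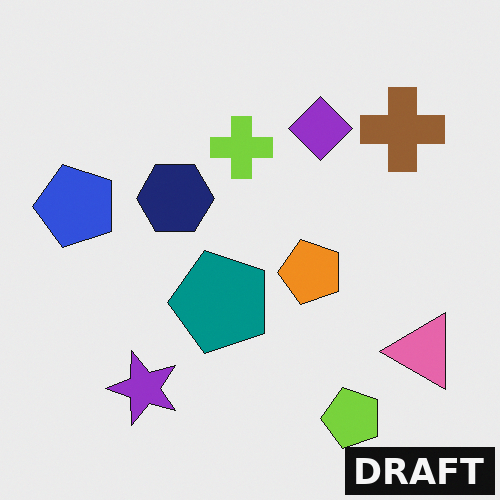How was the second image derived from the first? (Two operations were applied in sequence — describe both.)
The image was transposed (reflected across the top-left ↔ bottom-right diagonal), then watermarked with the text "DRAFT" in the lower-right corner.

Shapes have swapped their row and column positions — what was in the top-right is now in the bottom-left — a diagonal reflection. A dark label reading "DRAFT" appears in the lower-right corner.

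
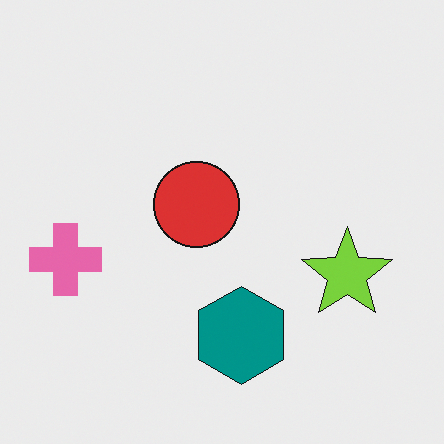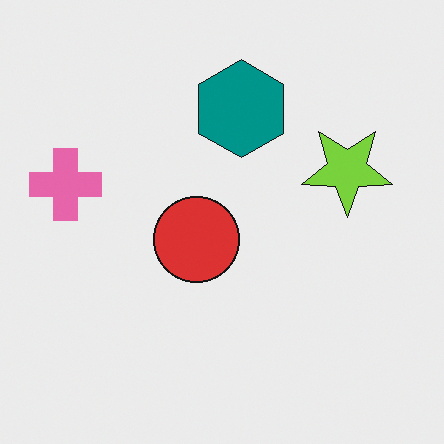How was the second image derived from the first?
The second image is the first flipped vertically (top ↔ bottom).

The teal hexagon is in the bottom of the first image and the top of the second — shapes on opposite sides of the horizontal midline have swapped in a mirror flip.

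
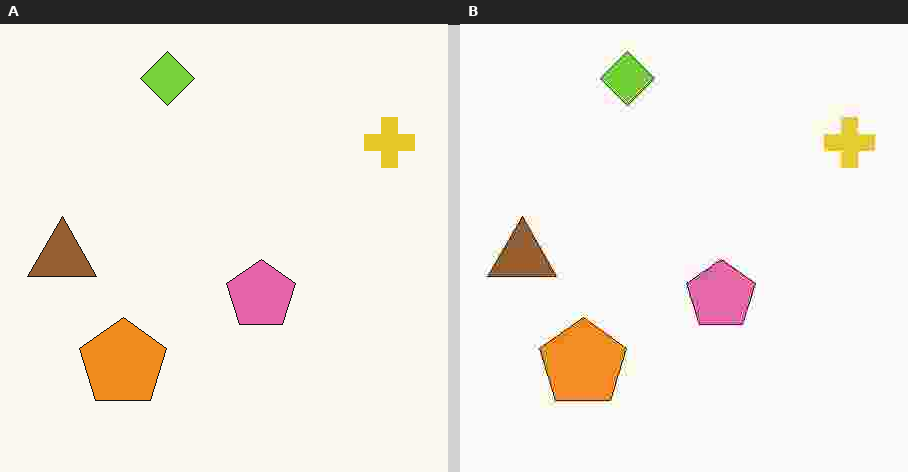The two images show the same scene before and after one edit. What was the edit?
Heavily JPEG-compressed with obvious blocking artifacts.

Blocky 8×8 compression artifacts appear around shape edges and the flat background shows ringing — characteristic JPEG degradation.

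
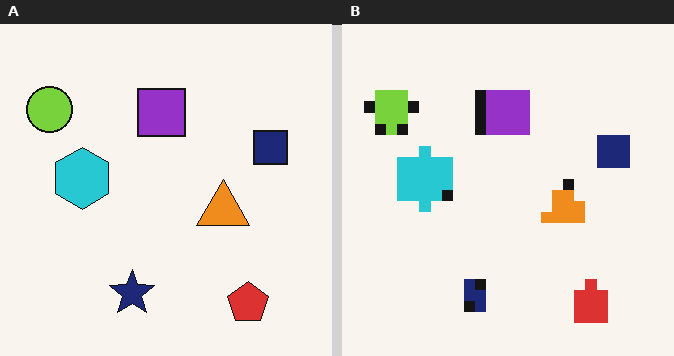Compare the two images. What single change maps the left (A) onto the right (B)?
It was coarsely pixelated.

Shapes are reduced to large square blocks; fine edges and outlines are lost — a downscale-then-upscale (mosaic) effect.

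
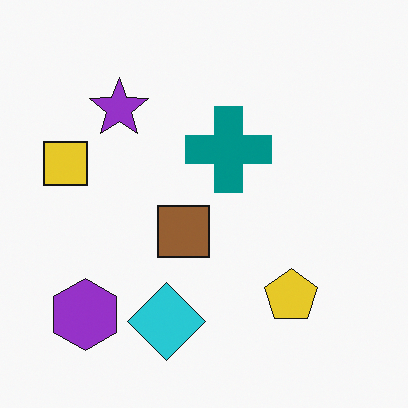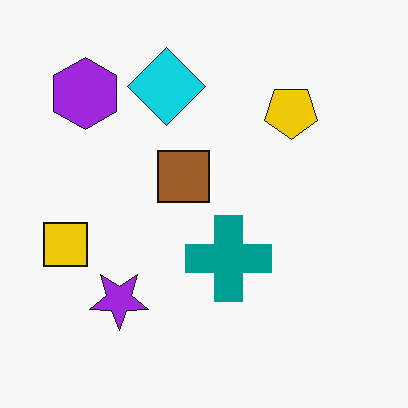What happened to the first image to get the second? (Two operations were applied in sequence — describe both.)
It was flipped vertically (top ↔ bottom), then slightly oversaturated.

The cyan diamond is in the bottom of the first image and the top of the second — shapes on opposite sides of the horizontal midline have swapped in a mirror flip. All colors are more vivid — a global saturation change.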